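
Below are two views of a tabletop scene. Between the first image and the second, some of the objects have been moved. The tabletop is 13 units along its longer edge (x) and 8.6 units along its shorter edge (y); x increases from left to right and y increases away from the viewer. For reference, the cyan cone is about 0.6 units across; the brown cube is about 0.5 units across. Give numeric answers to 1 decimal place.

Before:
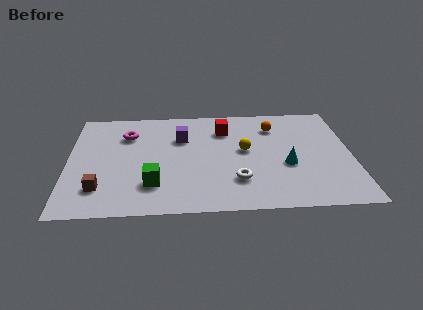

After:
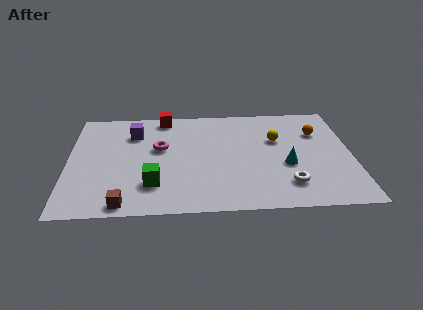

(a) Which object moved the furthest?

the red cube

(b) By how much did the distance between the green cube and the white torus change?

+2.3

Before: roughly 3.8 units apart; after: 6.1. That's 2.3 units further apart.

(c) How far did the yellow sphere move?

1.7

The yellow sphere was near (8.1, 4.7) before and (9.6, 5.5) after, so it travelled √(1.5² + 0.8²) ≈ 1.7 units.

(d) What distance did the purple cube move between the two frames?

2.3

From (5.2, 5.9) to (3.0, 6.4), the purple cube covered √(2.2² + 0.5²) ≈ 2.3 units.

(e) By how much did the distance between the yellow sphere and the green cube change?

+1.7

They were about 4.9 units apart before and 6.6 after — 1.7 units further apart.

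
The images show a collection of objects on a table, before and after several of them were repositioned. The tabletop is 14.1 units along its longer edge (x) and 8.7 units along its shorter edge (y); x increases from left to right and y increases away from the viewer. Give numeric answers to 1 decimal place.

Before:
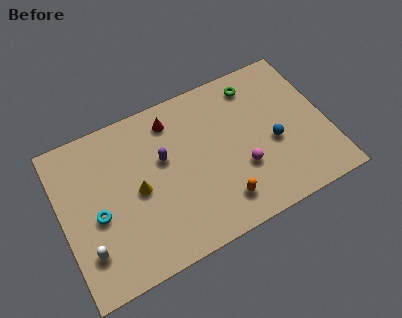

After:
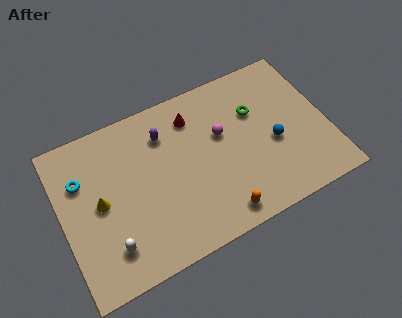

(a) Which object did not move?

the blue sphere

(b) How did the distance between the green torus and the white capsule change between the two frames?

-1.7

They were about 10.9 units apart before and 9.2 after — 1.7 units closer together.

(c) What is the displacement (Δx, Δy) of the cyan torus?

(-0.6, 2.2)

The cyan torus started near (1.8, 3.8) and ended near (1.2, 6.0).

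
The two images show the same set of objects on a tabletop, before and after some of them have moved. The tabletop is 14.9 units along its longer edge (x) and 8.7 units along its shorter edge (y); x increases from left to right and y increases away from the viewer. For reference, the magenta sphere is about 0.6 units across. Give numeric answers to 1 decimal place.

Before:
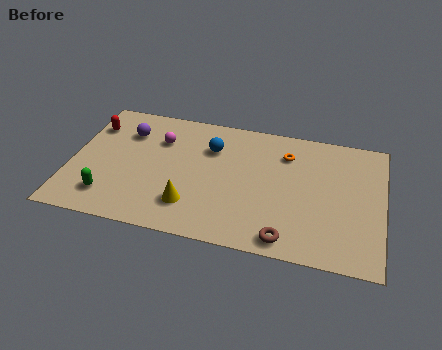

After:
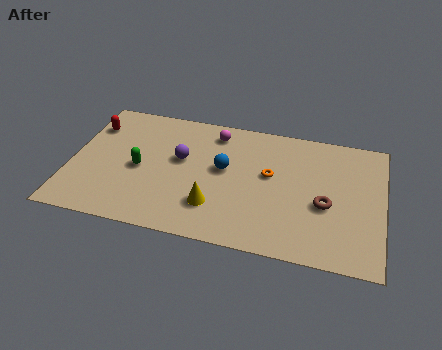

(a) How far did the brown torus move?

3.1

The brown torus was near (10.5, 1.0) before and (12.2, 3.6) after, so it travelled √(1.7² + 2.6²) ≈ 3.1 units.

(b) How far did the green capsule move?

2.6

From (2.0, 1.8) to (3.3, 4.0), the green capsule covered √(1.3² + 2.2²) ≈ 2.6 units.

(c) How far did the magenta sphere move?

2.8

From (4.1, 6.2) to (6.7, 7.3), the magenta sphere covered √(2.6² + 1.1²) ≈ 2.8 units.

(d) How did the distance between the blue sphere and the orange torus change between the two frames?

-1.4

Before: roughly 3.6 units apart; after: 2.2. That's 1.4 units closer together.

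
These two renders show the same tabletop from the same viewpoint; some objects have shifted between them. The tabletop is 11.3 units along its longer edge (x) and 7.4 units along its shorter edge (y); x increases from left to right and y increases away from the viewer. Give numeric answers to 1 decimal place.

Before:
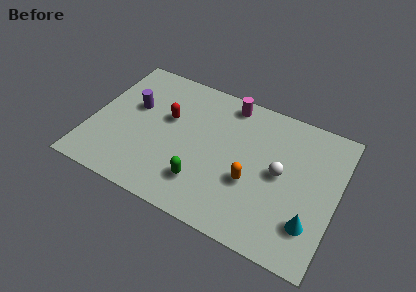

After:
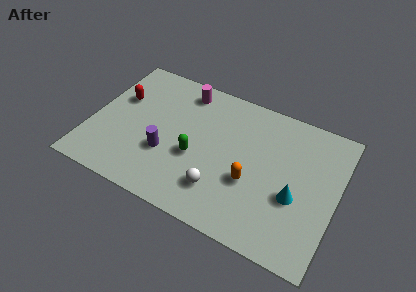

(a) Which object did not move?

the orange capsule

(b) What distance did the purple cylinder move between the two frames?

2.6

The purple cylinder was near (1.8, 4.5) before and (3.6, 2.6) after, so it travelled √(1.8² + 1.9²) ≈ 2.6 units.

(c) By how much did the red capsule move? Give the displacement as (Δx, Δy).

(-2.3, 0.2)

The red capsule started near (3.4, 4.5) and ended near (1.1, 4.7).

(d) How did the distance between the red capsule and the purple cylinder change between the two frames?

+1.7

They were about 1.6 units apart before and 3.3 after — 1.7 units further apart.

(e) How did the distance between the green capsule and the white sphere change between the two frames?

-2.1

Before: roughly 3.9 units apart; after: 1.8. That's 2.1 units closer together.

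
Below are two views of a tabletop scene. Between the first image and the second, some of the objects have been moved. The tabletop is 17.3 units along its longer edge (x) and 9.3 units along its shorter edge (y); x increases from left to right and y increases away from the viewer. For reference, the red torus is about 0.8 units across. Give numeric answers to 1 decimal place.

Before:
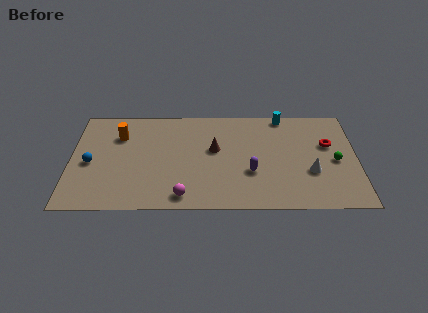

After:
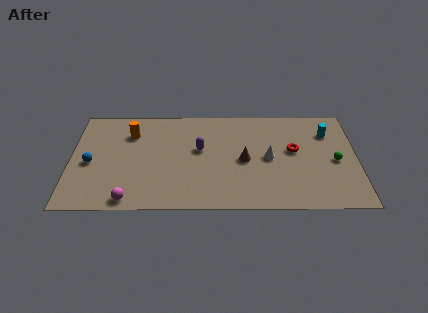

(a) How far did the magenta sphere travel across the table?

3.2

The magenta sphere moved from about (6.8, 1.2) to (3.6, 0.9), a distance of √(3.2² + 0.3²) ≈ 3.2.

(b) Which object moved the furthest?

the purple capsule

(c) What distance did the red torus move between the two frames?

2.2

The red torus moved from about (15.6, 5.8) to (13.5, 5.3), a distance of √(2.1² + 0.5²) ≈ 2.2.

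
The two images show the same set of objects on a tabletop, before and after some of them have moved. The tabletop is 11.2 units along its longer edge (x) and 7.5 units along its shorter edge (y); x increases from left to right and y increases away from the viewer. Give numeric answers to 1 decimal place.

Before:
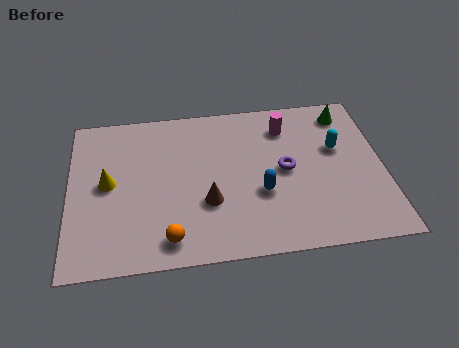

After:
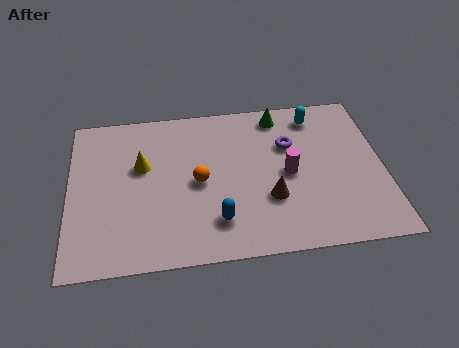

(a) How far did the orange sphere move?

2.7

The orange sphere was near (3.5, 1.1) before and (4.6, 3.6) after, so it travelled √(1.1² + 2.5²) ≈ 2.7 units.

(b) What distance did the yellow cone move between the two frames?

1.4

From (1.4, 3.9) to (2.6, 4.6), the yellow cone covered √(1.2² + 0.7²) ≈ 1.4 units.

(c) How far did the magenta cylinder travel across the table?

2.3

The magenta cylinder was near (7.8, 5.9) before and (7.8, 3.6) after, so it travelled √(0.0² + 2.3²) ≈ 2.3 units.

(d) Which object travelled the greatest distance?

the orange sphere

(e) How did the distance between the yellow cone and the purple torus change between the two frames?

-1.0

The distance was about 6.3 in the first image and 5.3 in the second, so they moved 1.0 units closer together.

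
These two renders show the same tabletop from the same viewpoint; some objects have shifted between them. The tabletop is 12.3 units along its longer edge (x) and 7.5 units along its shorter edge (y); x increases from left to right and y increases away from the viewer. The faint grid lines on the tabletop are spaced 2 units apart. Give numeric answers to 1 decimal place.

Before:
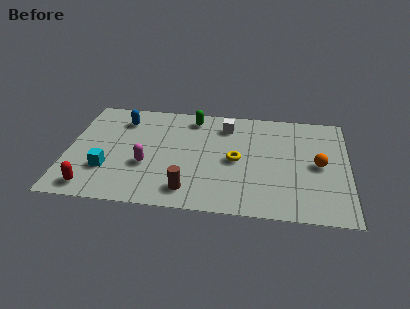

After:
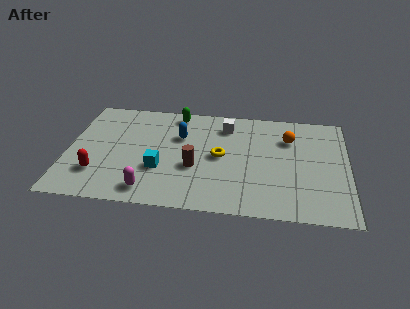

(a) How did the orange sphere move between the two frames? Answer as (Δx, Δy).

(-1.3, 1.7)

From the two frames, the orange sphere sits at roughly (11.0, 3.7) before and (9.7, 5.4) after.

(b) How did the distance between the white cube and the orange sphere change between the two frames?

-1.8

They were about 4.7 units apart before and 2.9 after — 1.8 units closer together.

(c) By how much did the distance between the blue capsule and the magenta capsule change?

+0.8

Before: roughly 3.3 units apart; after: 4.1. That's 0.8 units further apart.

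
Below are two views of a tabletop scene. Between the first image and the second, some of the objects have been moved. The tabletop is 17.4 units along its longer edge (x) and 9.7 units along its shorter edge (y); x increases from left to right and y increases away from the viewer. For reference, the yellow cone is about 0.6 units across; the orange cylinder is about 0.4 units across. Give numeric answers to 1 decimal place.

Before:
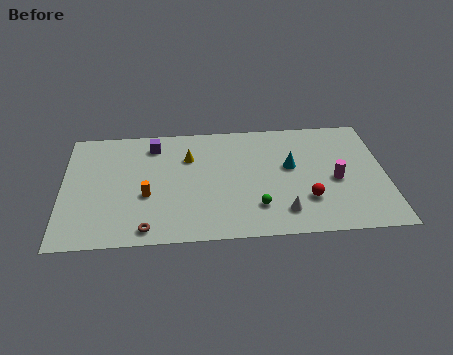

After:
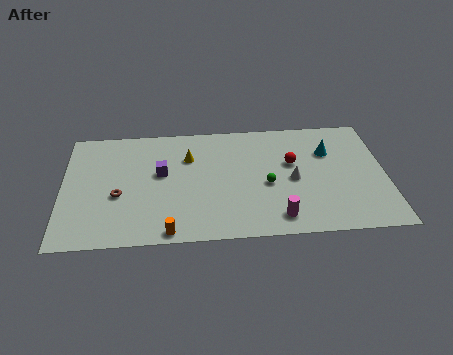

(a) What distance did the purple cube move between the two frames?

2.4

The purple cube moved from about (4.9, 8.0) to (5.3, 5.6), a distance of √(0.4² + 2.4²) ≈ 2.4.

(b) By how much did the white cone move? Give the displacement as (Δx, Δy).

(0.6, 2.6)

The white cone was at about (11.8, 1.9) and moved to about (12.4, 4.5).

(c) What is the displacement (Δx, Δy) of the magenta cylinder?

(-3.2, -2.8)

The magenta cylinder was at about (14.7, 4.3) and moved to about (11.5, 1.5).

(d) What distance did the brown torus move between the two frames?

3.2

The brown torus was near (4.5, 1.1) before and (3.0, 3.9) after, so it travelled √(1.5² + 2.8²) ≈ 3.2 units.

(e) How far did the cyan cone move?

2.4

The cyan cone was near (12.3, 5.6) before and (14.4, 6.7) after, so it travelled √(2.1² + 1.1²) ≈ 2.4 units.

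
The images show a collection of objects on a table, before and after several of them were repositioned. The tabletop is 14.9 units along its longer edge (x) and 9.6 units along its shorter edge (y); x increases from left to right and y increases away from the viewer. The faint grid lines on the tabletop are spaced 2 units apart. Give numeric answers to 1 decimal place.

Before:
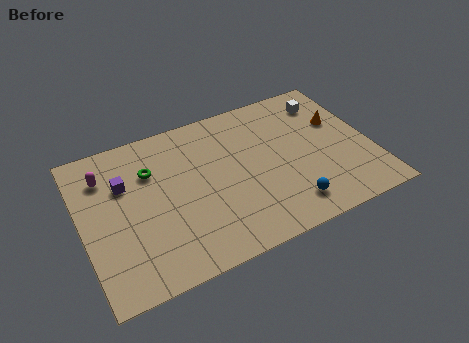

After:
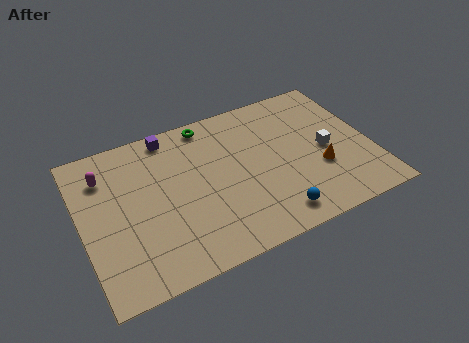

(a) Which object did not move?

the magenta capsule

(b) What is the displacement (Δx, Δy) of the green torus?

(3.2, 1.9)

From the two frames, the green torus sits at roughly (3.7, 6.7) before and (6.9, 8.6) after.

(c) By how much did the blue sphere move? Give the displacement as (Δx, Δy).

(-0.8, -0.3)

The blue sphere was at about (10.2, 1.7) and moved to about (9.4, 1.4).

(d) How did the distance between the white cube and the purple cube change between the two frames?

-2.2

They were about 10.9 units apart before and 8.7 after — 2.2 units closer together.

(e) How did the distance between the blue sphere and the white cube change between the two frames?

-2.2

Before: roughly 6.7 units apart; after: 4.5. That's 2.2 units closer together.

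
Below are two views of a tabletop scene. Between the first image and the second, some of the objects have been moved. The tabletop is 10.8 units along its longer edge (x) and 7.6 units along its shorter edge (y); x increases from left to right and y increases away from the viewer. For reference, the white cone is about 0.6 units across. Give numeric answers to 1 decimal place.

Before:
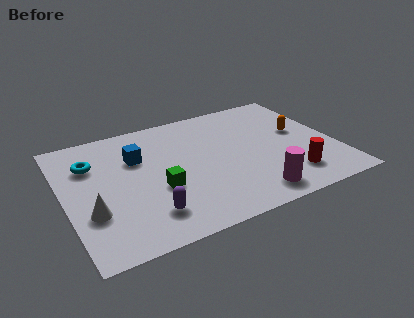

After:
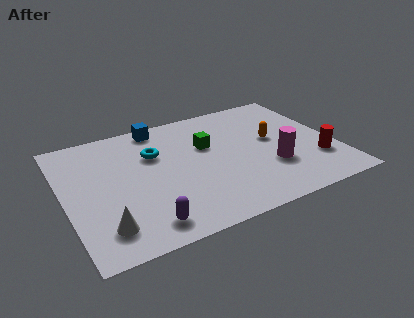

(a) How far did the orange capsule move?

1.1

The orange capsule moved from about (9.5, 4.3) to (8.4, 4.2), a distance of √(1.1² + 0.1²) ≈ 1.1.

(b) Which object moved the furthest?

the green cube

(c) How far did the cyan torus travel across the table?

2.5

From (1.2, 5.4) to (3.7, 5.1), the cyan torus covered √(2.5² + 0.3²) ≈ 2.5 units.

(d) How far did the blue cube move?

2.0

From (3.0, 5.1) to (4.1, 6.8), the blue cube covered √(1.1² + 1.7²) ≈ 2.0 units.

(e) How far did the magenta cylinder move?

1.7

The magenta cylinder moved from about (7.1, 1.1) to (8.1, 2.5), a distance of √(1.0² + 1.4²) ≈ 1.7.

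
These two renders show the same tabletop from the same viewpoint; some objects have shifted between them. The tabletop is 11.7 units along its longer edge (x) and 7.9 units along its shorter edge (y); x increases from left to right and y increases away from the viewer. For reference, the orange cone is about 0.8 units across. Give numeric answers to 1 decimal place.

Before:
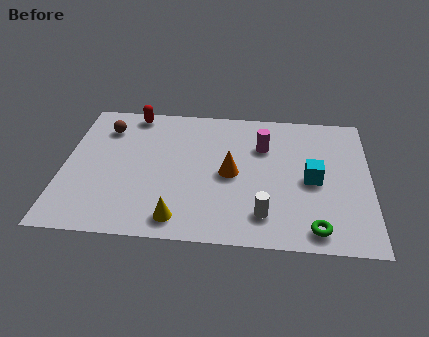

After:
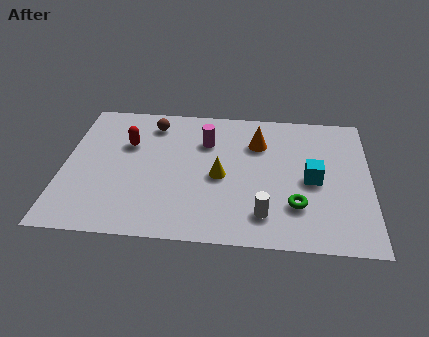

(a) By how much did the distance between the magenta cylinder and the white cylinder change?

+0.7

They were about 3.9 units apart before and 4.6 after — 0.7 units further apart.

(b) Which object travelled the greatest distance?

the yellow cone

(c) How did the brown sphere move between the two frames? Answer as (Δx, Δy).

(1.8, 0.4)

The brown sphere started near (1.5, 6.1) and ended near (3.3, 6.5).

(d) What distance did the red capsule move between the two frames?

1.9

The red capsule moved from about (2.5, 7.1) to (2.4, 5.2), a distance of √(0.1² + 1.9²) ≈ 1.9.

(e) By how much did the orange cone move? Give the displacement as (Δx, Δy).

(1.0, 1.9)

From the two frames, the orange cone sits at roughly (6.4, 3.8) before and (7.4, 5.7) after.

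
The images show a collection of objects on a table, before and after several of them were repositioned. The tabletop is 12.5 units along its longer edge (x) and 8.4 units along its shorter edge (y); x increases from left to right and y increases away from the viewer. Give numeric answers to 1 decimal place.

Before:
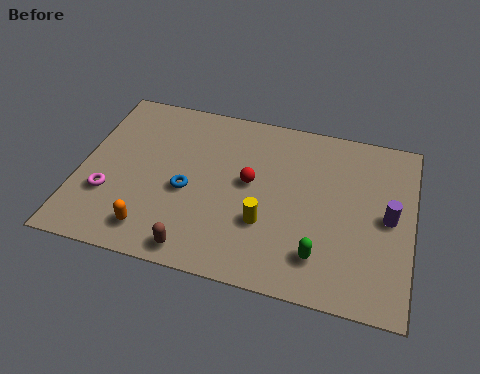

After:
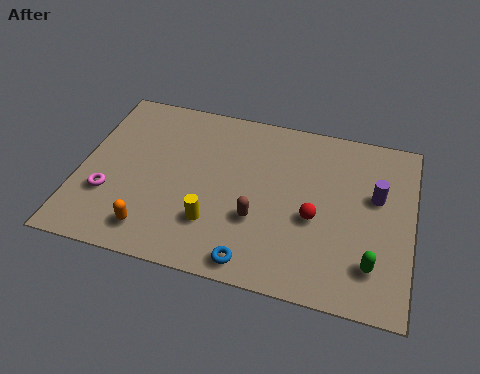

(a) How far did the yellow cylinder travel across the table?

2.0

The yellow cylinder moved from about (7.1, 2.8) to (5.2, 2.3), a distance of √(1.9² + 0.5²) ≈ 2.0.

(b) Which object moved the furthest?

the blue torus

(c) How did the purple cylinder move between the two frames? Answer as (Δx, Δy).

(-0.5, 0.9)

From the two frames, the purple cylinder sits at roughly (11.6, 4.2) before and (11.1, 5.1) after.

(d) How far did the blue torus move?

3.8

From (4.1, 3.6) to (6.8, 0.9), the blue torus covered √(2.7² + 2.7²) ≈ 3.8 units.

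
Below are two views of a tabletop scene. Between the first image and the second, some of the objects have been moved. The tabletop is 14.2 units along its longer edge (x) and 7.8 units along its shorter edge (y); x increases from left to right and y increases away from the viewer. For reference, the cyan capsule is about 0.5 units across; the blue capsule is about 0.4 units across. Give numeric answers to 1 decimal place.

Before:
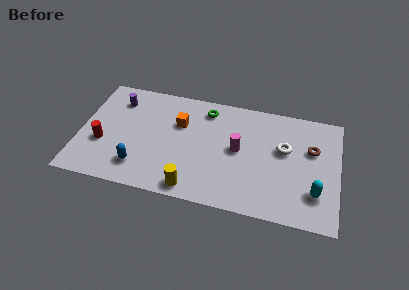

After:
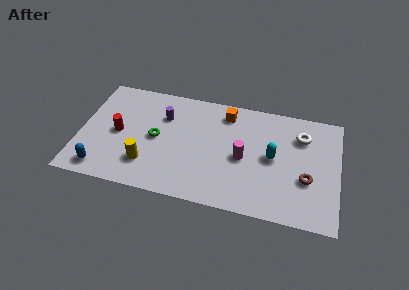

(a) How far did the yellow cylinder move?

2.8

From (6.4, 0.9) to (3.8, 2.0), the yellow cylinder covered √(2.6² + 1.1²) ≈ 2.8 units.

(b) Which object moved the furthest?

the green torus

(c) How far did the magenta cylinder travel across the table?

0.6

The magenta cylinder moved from about (8.7, 4.1) to (9.0, 3.6), a distance of √(0.3² + 0.5²) ≈ 0.6.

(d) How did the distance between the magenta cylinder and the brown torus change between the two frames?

-0.5

They were about 4.1 units apart before and 3.6 after — 0.5 units closer together.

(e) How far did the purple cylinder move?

2.7

The purple cylinder moved from about (1.9, 6.1) to (4.5, 5.5), a distance of √(2.6² + 0.6²) ≈ 2.7.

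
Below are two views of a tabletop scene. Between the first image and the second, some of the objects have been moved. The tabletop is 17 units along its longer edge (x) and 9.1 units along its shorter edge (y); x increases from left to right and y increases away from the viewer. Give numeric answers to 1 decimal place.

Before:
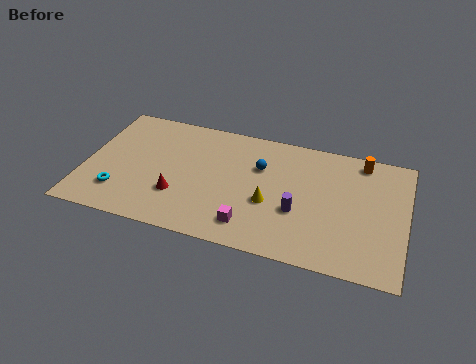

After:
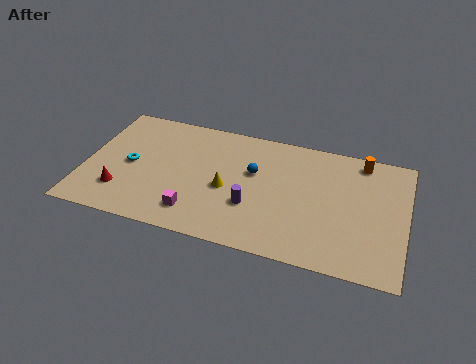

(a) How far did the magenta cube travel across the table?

2.9

From (9.0, 1.7) to (6.1, 1.8), the magenta cube covered √(2.9² + 0.1²) ≈ 2.9 units.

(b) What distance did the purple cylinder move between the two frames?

2.4

The purple cylinder was near (11.4, 3.4) before and (9.0, 3.1) after, so it travelled √(2.4² + 0.3²) ≈ 2.4 units.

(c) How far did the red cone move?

3.0

From (5.1, 2.8) to (2.1, 2.3), the red cone covered √(3.0² + 0.5²) ≈ 3.0 units.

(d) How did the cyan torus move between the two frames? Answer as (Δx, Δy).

(0.4, 2.2)

The cyan torus was at about (2.0, 2.2) and moved to about (2.4, 4.4).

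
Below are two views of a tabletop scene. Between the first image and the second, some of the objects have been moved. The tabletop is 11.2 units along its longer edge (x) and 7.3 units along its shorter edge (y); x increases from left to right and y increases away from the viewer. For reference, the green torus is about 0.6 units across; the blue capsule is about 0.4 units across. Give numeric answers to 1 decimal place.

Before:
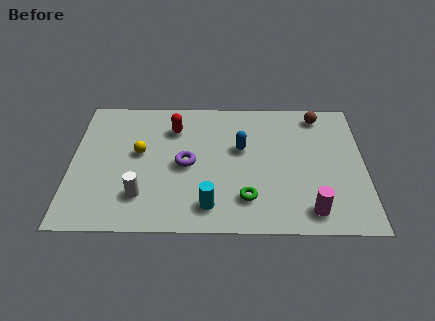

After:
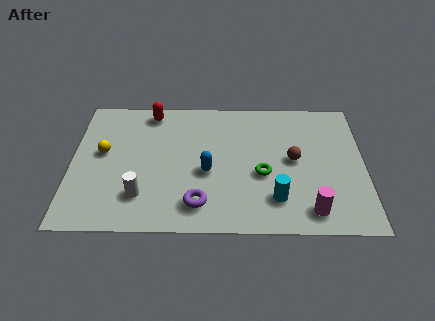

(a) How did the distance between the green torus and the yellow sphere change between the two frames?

+1.4

They were about 4.8 units apart before and 6.2 after — 1.4 units further apart.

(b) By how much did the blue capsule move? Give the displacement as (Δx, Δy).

(-1.3, -1.3)

From the two frames, the blue capsule sits at roughly (6.5, 4.4) before and (5.2, 3.1) after.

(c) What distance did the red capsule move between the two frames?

1.3

From (3.9, 5.5) to (3.0, 6.4), the red capsule covered √(0.9² + 0.9²) ≈ 1.3 units.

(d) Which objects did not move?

the magenta cylinder and the white cylinder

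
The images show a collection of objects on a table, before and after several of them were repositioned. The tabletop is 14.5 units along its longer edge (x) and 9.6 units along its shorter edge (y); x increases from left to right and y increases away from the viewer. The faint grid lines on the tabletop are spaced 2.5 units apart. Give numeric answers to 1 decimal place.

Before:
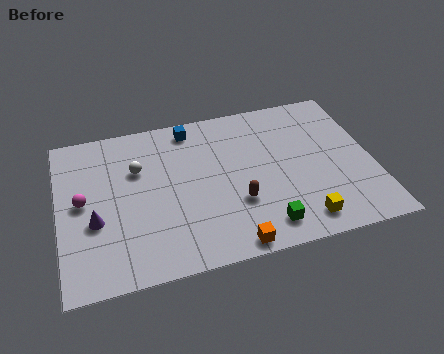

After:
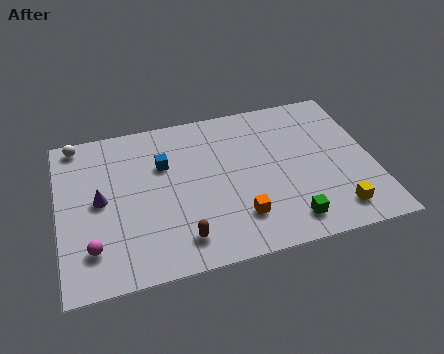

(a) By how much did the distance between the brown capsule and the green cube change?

+2.9

The distance was about 2.0 in the first image and 4.9 in the second, so they moved 2.9 units further apart.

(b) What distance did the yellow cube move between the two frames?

1.6

The yellow cube moved from about (10.9, 1.4) to (12.5, 1.6), a distance of √(1.6² + 0.2²) ≈ 1.6.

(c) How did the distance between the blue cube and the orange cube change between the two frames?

-2.5

The distance was about 7.7 in the first image and 5.2 in the second, so they moved 2.5 units closer together.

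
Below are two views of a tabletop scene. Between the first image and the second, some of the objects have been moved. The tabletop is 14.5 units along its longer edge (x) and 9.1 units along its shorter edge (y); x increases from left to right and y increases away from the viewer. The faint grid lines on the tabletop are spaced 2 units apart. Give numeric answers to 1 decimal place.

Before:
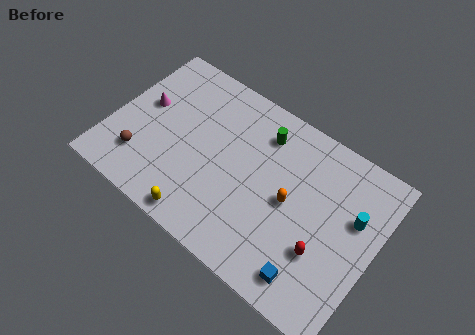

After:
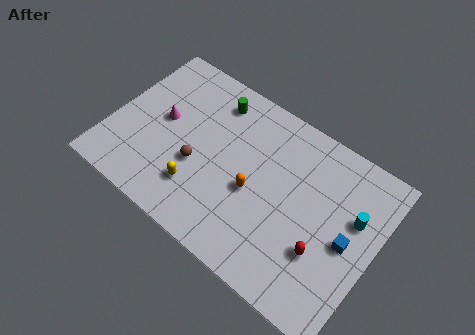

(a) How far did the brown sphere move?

3.2

The brown sphere was near (2.0, 2.2) before and (4.9, 3.5) after, so it travelled √(2.9² + 1.3²) ≈ 3.2 units.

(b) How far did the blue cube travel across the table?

3.2

From (11.7, 1.4) to (13.1, 4.3), the blue cube covered √(1.4² + 2.9²) ≈ 3.2 units.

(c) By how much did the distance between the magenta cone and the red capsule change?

-1.1

They were about 10.7 units apart before and 9.6 after — 1.1 units closer together.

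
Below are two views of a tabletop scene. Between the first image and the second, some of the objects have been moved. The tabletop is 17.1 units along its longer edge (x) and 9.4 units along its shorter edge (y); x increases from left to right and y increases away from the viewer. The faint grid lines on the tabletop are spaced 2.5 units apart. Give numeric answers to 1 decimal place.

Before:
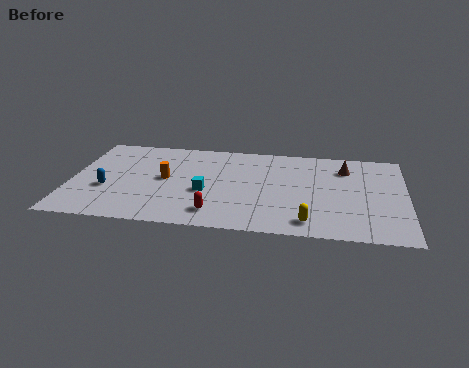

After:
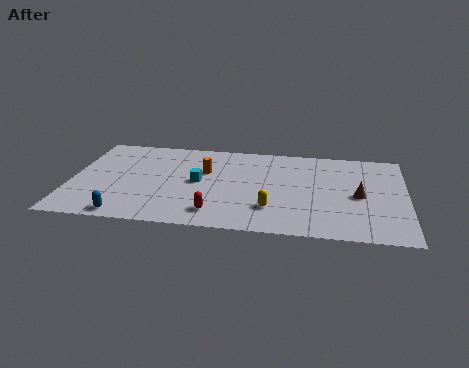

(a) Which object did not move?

the red capsule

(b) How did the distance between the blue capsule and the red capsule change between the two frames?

-1.3

They were about 5.9 units apart before and 4.6 after — 1.3 units closer together.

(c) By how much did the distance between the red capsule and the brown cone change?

-0.8

They were about 8.5 units apart before and 7.7 after — 0.8 units closer together.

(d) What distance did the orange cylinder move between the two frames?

2.3

The orange cylinder moved from about (4.8, 4.9) to (6.8, 6.0), a distance of √(2.0² + 1.1²) ≈ 2.3.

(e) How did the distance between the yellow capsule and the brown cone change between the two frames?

-1.3

Before: roughly 6.1 units apart; after: 4.8. That's 1.3 units closer together.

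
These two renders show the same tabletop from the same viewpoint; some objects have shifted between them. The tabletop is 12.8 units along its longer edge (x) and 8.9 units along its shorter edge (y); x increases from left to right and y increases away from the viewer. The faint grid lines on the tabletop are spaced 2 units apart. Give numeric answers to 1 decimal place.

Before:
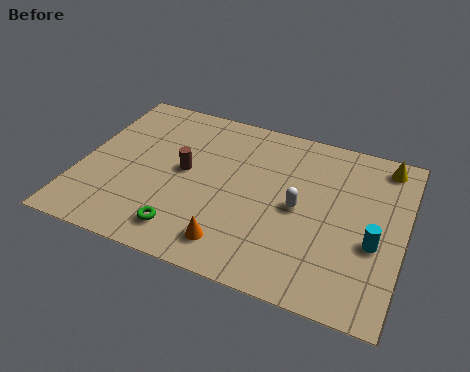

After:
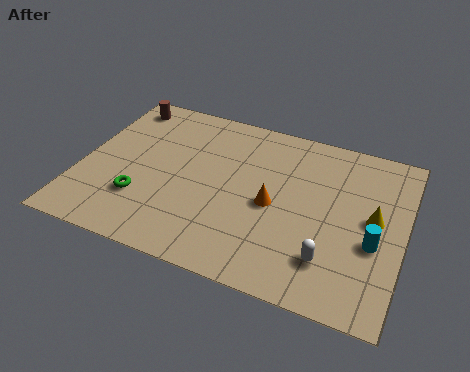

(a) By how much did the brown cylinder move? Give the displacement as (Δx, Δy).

(-3.0, 3.0)

The brown cylinder was at about (4.1, 4.7) and moved to about (1.1, 7.7).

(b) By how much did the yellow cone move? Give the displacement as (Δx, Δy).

(-0.2, -3.1)

The yellow cone was at about (11.8, 7.8) and moved to about (11.6, 4.7).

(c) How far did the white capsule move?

2.6

The white capsule was near (8.7, 4.3) before and (10.1, 2.1) after, so it travelled √(1.4² + 2.2²) ≈ 2.6 units.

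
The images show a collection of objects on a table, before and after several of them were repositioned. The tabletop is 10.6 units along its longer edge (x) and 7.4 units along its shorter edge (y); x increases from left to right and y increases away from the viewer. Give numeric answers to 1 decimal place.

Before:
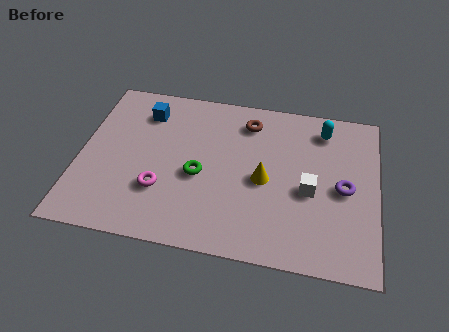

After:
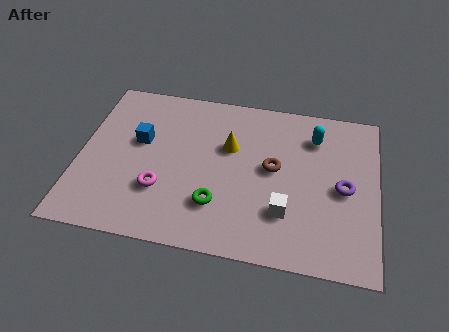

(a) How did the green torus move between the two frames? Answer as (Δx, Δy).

(0.7, -1.2)

The green torus started near (4.3, 3.2) and ended near (5.0, 2.0).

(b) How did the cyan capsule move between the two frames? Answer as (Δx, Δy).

(-0.3, -0.4)

The cyan capsule started near (8.6, 6.1) and ended near (8.3, 5.7).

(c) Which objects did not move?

the purple torus and the magenta torus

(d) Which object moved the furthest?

the brown torus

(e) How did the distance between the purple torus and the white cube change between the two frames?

+1.2

Before: roughly 1.2 units apart; after: 2.4. That's 1.2 units further apart.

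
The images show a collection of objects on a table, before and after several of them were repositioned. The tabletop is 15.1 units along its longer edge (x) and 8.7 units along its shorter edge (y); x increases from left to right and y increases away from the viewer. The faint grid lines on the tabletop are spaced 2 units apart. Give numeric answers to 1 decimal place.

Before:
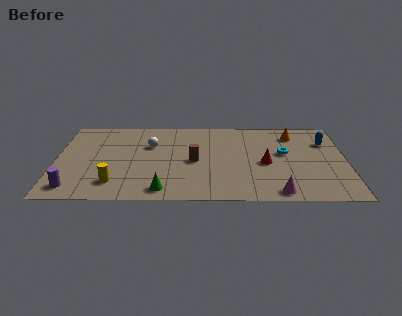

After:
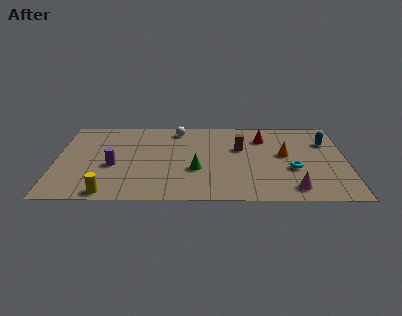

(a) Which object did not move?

the blue capsule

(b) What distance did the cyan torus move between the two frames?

1.7

The cyan torus moved from about (11.9, 5.0) to (12.3, 3.3), a distance of √(0.4² + 1.7²) ≈ 1.7.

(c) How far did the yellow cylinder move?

1.0

From (3.1, 1.8) to (2.8, 0.8), the yellow cylinder covered √(0.3² + 1.0²) ≈ 1.0 units.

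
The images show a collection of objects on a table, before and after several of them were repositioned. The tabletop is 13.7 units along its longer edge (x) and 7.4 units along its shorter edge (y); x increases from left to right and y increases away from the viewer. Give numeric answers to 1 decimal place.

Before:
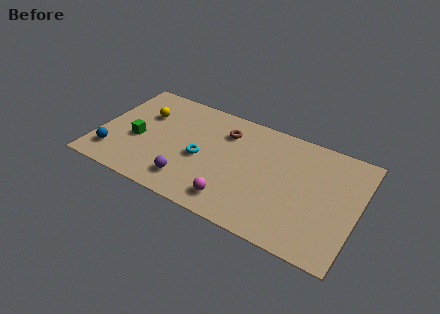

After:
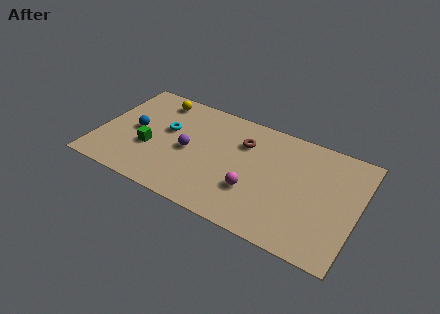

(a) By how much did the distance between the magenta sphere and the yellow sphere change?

+0.4

They were about 6.5 units apart before and 6.9 after — 0.4 units further apart.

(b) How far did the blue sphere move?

2.3

From (1.0, 1.6) to (1.9, 3.7), the blue sphere covered √(0.9² + 2.1²) ≈ 2.3 units.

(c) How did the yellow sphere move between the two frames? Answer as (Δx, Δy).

(0.5, 1.3)

The yellow sphere started near (2.2, 5.0) and ended near (2.7, 6.3).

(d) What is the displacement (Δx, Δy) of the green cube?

(0.7, -0.3)

The green cube was at about (2.1, 3.1) and moved to about (2.8, 2.8).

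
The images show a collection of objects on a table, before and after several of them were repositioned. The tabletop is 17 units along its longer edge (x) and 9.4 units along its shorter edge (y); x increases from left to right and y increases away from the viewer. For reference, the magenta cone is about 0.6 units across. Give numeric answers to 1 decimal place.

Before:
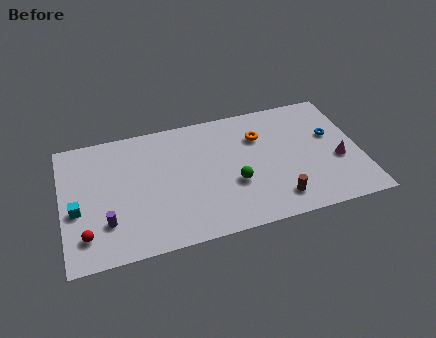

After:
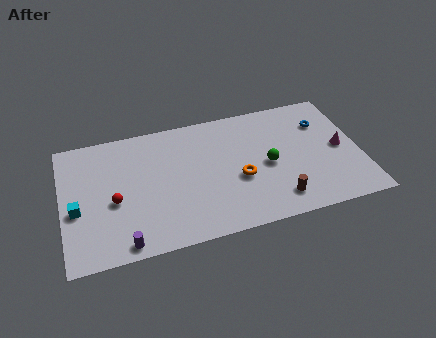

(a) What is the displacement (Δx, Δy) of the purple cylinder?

(0.9, -1.7)

From the two frames, the purple cylinder sits at roughly (2.4, 2.6) before and (3.3, 0.9) after.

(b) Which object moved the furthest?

the orange torus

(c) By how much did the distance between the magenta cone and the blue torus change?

+0.3

The distance was about 2.0 in the first image and 2.3 in the second, so they moved 0.3 units further apart.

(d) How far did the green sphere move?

2.2

The green sphere was near (9.7, 3.5) before and (11.7, 4.4) after, so it travelled √(2.0² + 0.9²) ≈ 2.2 units.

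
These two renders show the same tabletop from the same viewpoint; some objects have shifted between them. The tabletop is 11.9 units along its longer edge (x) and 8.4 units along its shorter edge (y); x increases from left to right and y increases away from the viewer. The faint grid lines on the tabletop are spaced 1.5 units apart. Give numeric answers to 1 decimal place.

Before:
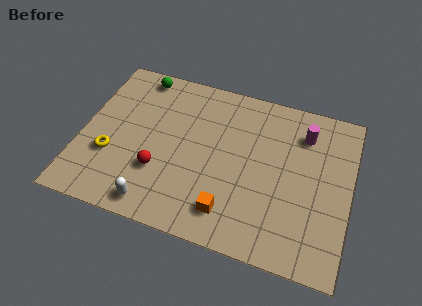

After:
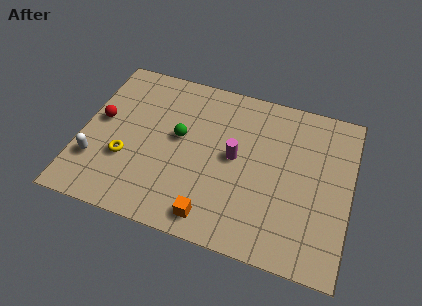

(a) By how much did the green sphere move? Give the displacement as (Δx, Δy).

(2.1, -2.8)

The green sphere started near (2.2, 7.5) and ended near (4.3, 4.7).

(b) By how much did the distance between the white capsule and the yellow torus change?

-1.5

The distance was about 2.9 in the first image and 1.4 in the second, so they moved 1.5 units closer together.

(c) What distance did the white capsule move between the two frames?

3.1

From (3.6, 1.0) to (0.8, 2.4), the white capsule covered √(2.8² + 1.4²) ≈ 3.1 units.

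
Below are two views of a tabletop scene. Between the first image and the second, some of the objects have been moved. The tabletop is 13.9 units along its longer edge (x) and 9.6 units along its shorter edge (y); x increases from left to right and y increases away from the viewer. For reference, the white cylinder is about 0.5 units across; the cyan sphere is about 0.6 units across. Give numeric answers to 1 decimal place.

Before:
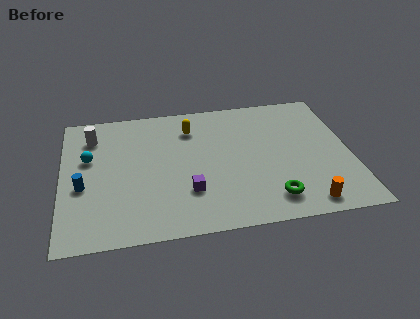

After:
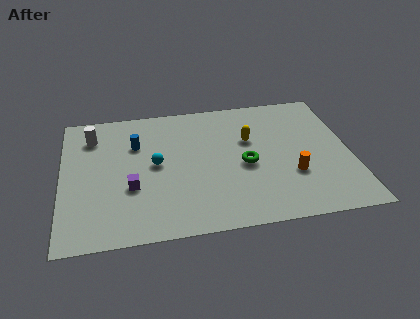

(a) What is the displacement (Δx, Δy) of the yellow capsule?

(2.8, -1.3)

From the two frames, the yellow capsule sits at roughly (6.3, 7.4) before and (9.1, 6.1) after.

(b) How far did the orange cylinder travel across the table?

2.2

The orange cylinder was near (11.5, 1.1) before and (11.0, 3.2) after, so it travelled √(0.5² + 2.1²) ≈ 2.2 units.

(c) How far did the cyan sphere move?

3.3

The cyan sphere was near (1.3, 5.9) before and (4.5, 5.0) after, so it travelled √(3.2² + 0.9²) ≈ 3.3 units.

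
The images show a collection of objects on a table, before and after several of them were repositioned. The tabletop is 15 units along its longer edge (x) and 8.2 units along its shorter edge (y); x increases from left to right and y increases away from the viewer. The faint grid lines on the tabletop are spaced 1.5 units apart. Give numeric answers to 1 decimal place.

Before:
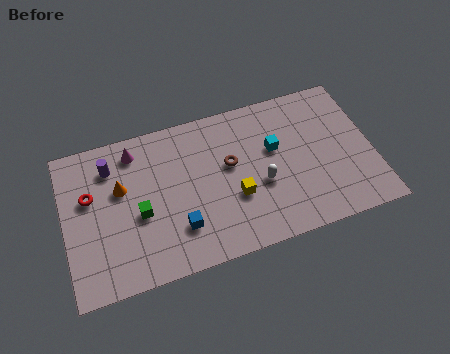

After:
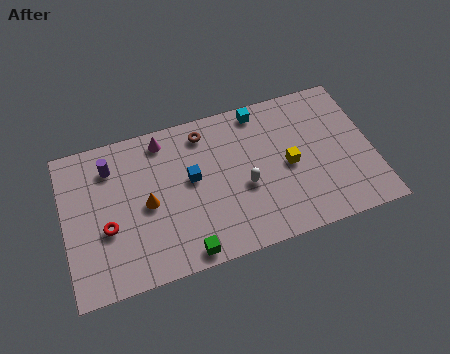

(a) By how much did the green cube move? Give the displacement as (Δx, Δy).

(2.0, -2.7)

The green cube started near (3.6, 3.5) and ended near (5.6, 0.8).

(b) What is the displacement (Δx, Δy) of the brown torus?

(-1.1, 2.1)

From the two frames, the brown torus sits at roughly (8.1, 4.8) before and (7.0, 6.9) after.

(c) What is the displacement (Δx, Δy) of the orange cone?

(1.2, -1.2)

The orange cone started near (2.8, 5.1) and ended near (4.0, 3.9).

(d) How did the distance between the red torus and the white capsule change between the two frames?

-1.7

They were about 8.4 units apart before and 6.7 after — 1.7 units closer together.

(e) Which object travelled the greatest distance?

the green cube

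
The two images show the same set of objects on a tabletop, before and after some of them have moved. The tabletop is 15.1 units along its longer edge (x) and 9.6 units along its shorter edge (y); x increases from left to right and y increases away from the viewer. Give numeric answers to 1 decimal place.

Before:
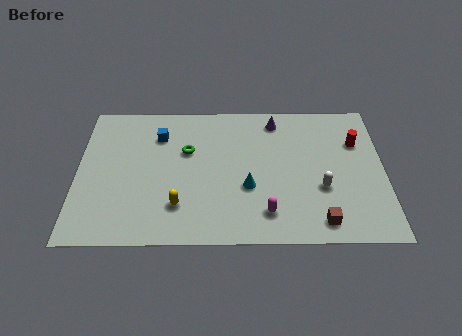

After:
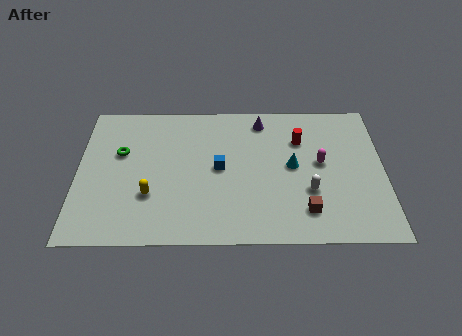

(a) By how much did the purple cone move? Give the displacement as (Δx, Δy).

(-0.7, 0.0)

The purple cone started near (9.8, 8.2) and ended near (9.1, 8.2).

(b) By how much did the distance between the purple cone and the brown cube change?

-0.7

They were about 7.2 units apart before and 6.5 after — 0.7 units closer together.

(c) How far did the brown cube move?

1.0

The brown cube was near (11.9, 1.3) before and (11.2, 2.0) after, so it travelled √(0.7² + 0.7²) ≈ 1.0 units.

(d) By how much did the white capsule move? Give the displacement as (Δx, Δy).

(-0.6, -0.2)

From the two frames, the white capsule sits at roughly (12.0, 3.5) before and (11.4, 3.3) after.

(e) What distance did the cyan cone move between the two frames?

2.6

From (8.4, 3.6) to (10.6, 5.0), the cyan cone covered √(2.2² + 1.4²) ≈ 2.6 units.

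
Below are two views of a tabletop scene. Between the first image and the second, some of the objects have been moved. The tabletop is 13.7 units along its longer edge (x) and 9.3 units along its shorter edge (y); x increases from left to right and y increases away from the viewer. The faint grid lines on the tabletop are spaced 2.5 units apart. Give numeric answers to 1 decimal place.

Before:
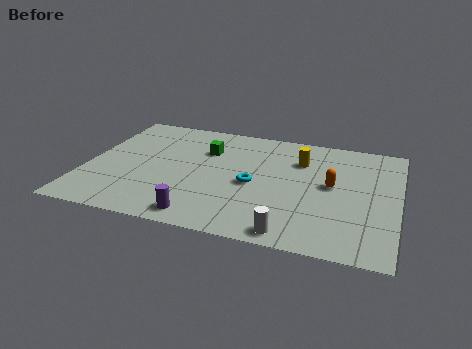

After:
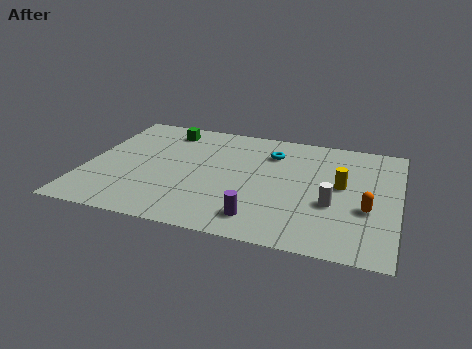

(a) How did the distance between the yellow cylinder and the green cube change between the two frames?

+4.2

They were about 4.2 units apart before and 8.4 after — 4.2 units further apart.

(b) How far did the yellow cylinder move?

2.5

The yellow cylinder was near (9.3, 6.7) before and (11.2, 5.1) after, so it travelled √(1.9² + 1.6²) ≈ 2.5 units.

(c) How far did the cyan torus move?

2.9

The cyan torus was near (7.4, 4.2) before and (8.0, 7.0) after, so it travelled √(0.6² + 2.8²) ≈ 2.9 units.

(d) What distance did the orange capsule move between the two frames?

2.2

From (10.8, 5.0) to (12.4, 3.5), the orange capsule covered √(1.6² + 1.5²) ≈ 2.2 units.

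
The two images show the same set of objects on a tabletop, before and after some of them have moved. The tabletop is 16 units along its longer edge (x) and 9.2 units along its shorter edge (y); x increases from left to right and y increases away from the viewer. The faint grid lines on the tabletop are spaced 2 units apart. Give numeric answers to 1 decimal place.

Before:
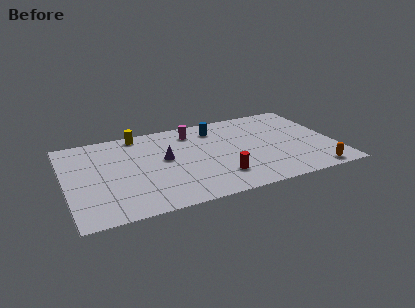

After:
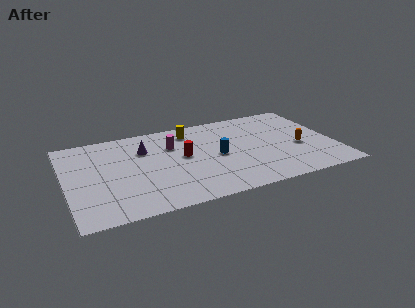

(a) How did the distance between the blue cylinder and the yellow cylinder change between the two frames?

-1.2

Before: roughly 4.7 units apart; after: 3.5. That's 1.2 units closer together.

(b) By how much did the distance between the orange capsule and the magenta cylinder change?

-1.5

They were about 9.3 units apart before and 7.8 after — 1.5 units closer together.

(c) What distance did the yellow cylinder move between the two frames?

3.2

The yellow cylinder was near (4.6, 8.3) before and (7.7, 7.6) after, so it travelled √(3.1² + 0.7²) ≈ 3.2 units.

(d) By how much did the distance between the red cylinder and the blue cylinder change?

-3.1

They were about 5.2 units apart before and 2.1 after — 3.1 units closer together.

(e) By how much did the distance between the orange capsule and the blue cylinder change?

-3.4

The distance was about 8.3 in the first image and 4.9 in the second, so they moved 3.4 units closer together.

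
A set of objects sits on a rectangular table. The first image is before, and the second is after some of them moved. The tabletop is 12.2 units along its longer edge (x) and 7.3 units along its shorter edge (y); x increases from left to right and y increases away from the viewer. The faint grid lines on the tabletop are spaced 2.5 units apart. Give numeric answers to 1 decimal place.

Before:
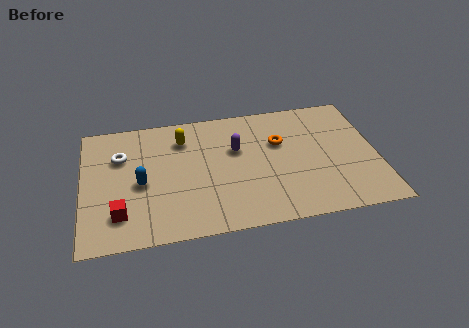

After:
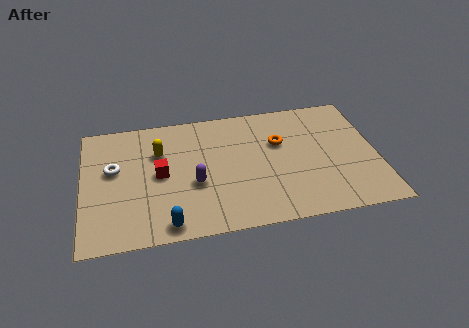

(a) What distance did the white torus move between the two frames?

0.8

The white torus moved from about (1.6, 5.0) to (1.3, 4.3), a distance of √(0.3² + 0.7²) ≈ 0.8.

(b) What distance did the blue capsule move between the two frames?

2.7

The blue capsule moved from about (2.4, 3.3) to (3.4, 0.8), a distance of √(1.0² + 2.5²) ≈ 2.7.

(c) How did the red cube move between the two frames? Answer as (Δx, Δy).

(1.7, 2.0)

From the two frames, the red cube sits at roughly (1.5, 1.7) before and (3.2, 3.7) after.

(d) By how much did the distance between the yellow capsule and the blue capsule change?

+1.3

The distance was about 2.9 in the first image and 4.2 in the second, so they moved 1.3 units further apart.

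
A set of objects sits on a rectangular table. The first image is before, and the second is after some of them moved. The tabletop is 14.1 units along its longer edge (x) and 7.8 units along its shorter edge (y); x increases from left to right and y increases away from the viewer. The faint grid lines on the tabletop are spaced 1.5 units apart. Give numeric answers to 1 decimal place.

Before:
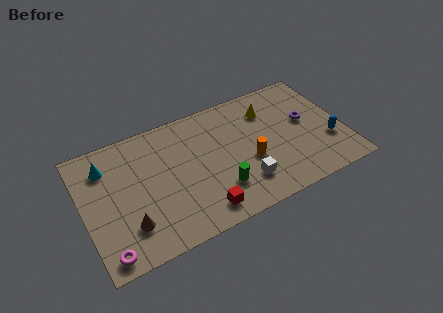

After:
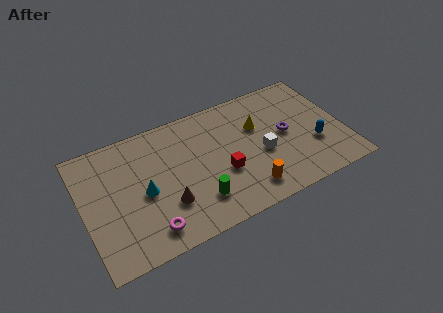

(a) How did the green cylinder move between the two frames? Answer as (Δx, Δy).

(-1.2, -0.2)

From the two frames, the green cylinder sits at roughly (7.1, 2.1) before and (5.9, 1.9) after.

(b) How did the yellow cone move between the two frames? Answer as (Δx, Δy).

(-0.7, -0.8)

The yellow cone was at about (10.3, 5.9) and moved to about (9.6, 5.1).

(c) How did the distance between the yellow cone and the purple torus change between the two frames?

-0.6

The distance was about 2.4 in the first image and 1.8 in the second, so they moved 0.6 units closer together.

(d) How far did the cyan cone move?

3.0

The cyan cone moved from about (1.4, 6.0) to (3.2, 3.6), a distance of √(1.8² + 2.4²) ≈ 3.0.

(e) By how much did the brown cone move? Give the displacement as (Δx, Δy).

(2.1, 0.4)

From the two frames, the brown cone sits at roughly (2.2, 2.0) before and (4.3, 2.4) after.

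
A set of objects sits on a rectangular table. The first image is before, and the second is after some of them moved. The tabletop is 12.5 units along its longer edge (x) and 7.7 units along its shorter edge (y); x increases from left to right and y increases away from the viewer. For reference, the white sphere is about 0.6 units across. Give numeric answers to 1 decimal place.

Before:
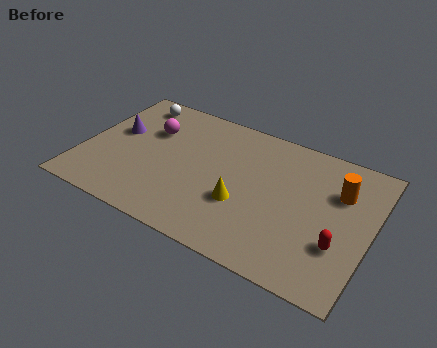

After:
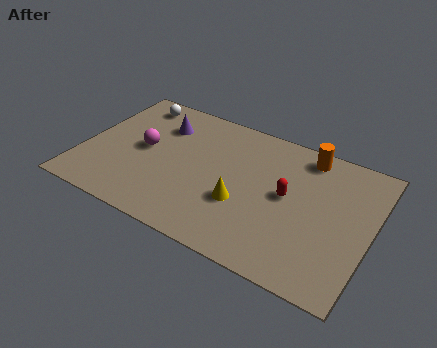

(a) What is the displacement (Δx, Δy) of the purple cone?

(1.8, 1.2)

The purple cone started near (1.3, 4.5) and ended near (3.1, 5.7).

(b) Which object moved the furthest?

the red capsule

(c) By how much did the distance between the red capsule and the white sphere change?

-2.8

The distance was about 10.4 in the first image and 7.6 in the second, so they moved 2.8 units closer together.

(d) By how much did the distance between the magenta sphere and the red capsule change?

-2.7

Before: roughly 9.0 units apart; after: 6.3. That's 2.7 units closer together.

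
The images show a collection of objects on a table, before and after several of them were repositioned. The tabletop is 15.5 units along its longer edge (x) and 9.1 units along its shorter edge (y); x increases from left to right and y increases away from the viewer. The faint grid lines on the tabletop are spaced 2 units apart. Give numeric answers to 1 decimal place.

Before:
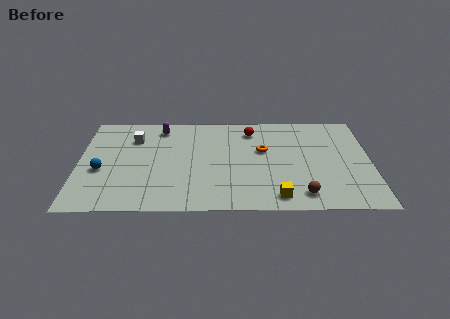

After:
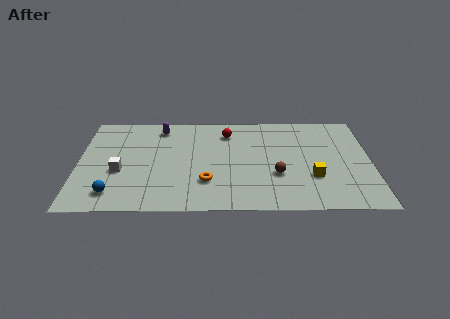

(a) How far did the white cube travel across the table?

3.2

From (2.9, 6.7) to (2.2, 3.6), the white cube covered √(0.7² + 3.1²) ≈ 3.2 units.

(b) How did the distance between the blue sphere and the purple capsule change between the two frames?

+1.5

Before: roughly 5.1 units apart; after: 6.6. That's 1.5 units further apart.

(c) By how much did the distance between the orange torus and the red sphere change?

+2.7

They were about 2.0 units apart before and 4.7 after — 2.7 units further apart.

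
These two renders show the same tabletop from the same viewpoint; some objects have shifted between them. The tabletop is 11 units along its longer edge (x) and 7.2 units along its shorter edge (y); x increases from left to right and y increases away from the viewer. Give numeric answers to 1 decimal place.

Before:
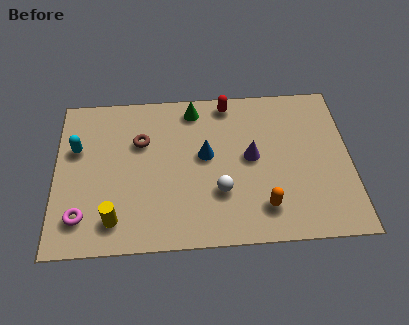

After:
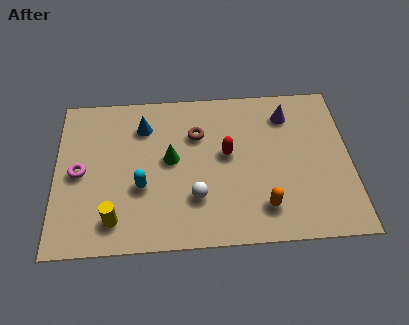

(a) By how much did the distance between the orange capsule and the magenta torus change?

+0.4

The distance was about 6.7 in the first image and 7.1 in the second, so they moved 0.4 units further apart.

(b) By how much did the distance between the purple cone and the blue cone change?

+3.7

The distance was about 1.7 in the first image and 5.4 in the second, so they moved 3.7 units further apart.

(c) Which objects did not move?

the yellow cylinder and the orange capsule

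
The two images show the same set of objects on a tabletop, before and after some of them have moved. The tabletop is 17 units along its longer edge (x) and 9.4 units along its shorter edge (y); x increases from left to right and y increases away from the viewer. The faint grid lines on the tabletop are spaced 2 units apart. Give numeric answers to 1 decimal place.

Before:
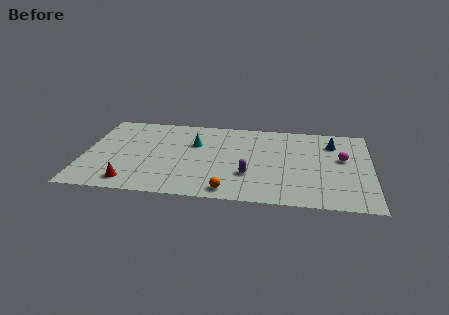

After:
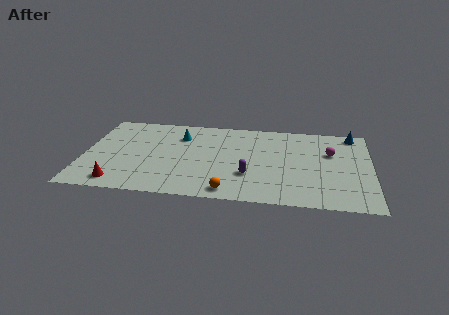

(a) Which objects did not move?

the purple capsule and the orange sphere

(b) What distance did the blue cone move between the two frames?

1.7

The blue cone moved from about (14.7, 7.2) to (15.9, 8.4), a distance of √(1.2² + 1.2²) ≈ 1.7.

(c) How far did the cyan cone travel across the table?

1.2

From (6.5, 6.2) to (5.6, 7.0), the cyan cone covered √(0.9² + 0.8²) ≈ 1.2 units.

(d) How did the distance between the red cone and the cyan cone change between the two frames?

+0.6

The distance was about 6.0 in the first image and 6.6 in the second, so they moved 0.6 units further apart.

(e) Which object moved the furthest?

the blue cone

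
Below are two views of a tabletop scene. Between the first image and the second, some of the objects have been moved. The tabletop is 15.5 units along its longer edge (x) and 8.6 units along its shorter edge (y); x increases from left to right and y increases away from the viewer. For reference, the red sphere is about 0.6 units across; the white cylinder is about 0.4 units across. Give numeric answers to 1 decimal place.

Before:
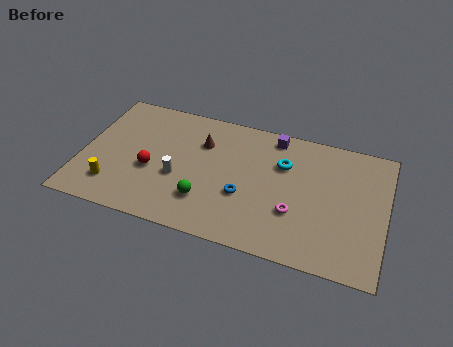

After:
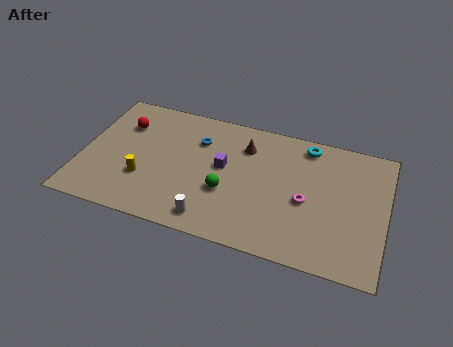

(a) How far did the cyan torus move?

1.9

The cyan torus was near (10.2, 5.9) before and (11.3, 7.5) after, so it travelled √(1.1² + 1.6²) ≈ 1.9 units.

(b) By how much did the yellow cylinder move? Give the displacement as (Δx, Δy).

(1.5, 0.9)

The yellow cylinder started near (1.8, 1.9) and ended near (3.3, 2.8).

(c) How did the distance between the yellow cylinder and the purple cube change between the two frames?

-5.3

Before: roughly 9.7 units apart; after: 4.4. That's 5.3 units closer together.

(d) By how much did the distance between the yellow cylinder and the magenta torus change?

-1.0

They were about 9.3 units apart before and 8.3 after — 1.0 units closer together.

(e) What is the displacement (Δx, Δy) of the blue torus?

(-2.6, 3.0)

From the two frames, the blue torus sits at roughly (8.4, 3.2) before and (5.8, 6.2) after.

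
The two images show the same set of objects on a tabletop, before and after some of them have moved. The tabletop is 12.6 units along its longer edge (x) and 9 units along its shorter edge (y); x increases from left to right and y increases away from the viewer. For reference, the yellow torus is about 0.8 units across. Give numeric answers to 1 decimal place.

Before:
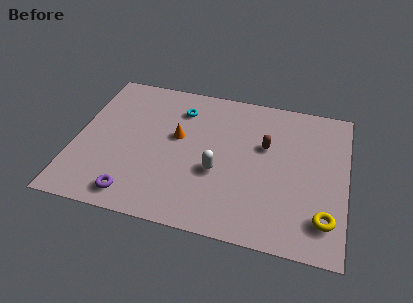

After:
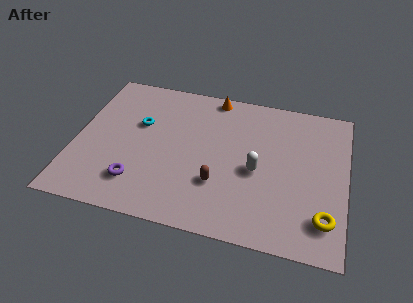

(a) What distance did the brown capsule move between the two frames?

3.4

The brown capsule moved from about (8.8, 5.6) to (6.8, 2.8), a distance of √(2.0² + 2.8²) ≈ 3.4.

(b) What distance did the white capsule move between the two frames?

1.9

The white capsule was near (6.7, 3.5) before and (8.5, 4.0) after, so it travelled √(1.8² + 0.5²) ≈ 1.9 units.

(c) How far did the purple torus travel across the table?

0.8

The purple torus was near (3.0, 1.2) before and (3.1, 2.0) after, so it travelled √(0.1² + 0.8²) ≈ 0.8 units.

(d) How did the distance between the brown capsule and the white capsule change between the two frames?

-0.9

Before: roughly 3.0 units apart; after: 2.1. That's 0.9 units closer together.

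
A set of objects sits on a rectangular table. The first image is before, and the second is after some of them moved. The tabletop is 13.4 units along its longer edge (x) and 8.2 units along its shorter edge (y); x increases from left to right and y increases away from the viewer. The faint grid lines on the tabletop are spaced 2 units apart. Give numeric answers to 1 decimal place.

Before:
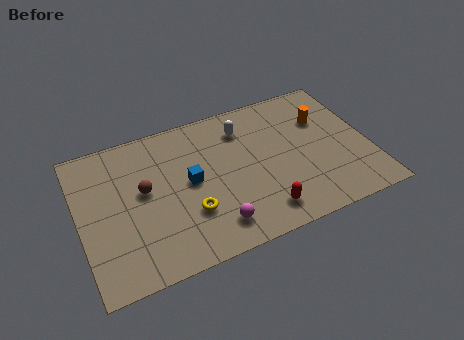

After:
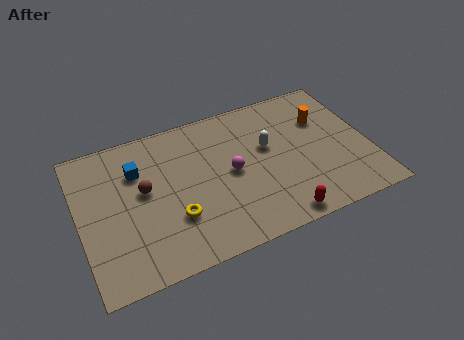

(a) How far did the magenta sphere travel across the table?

2.8

The magenta sphere moved from about (5.9, 1.5) to (7.0, 4.1), a distance of √(1.1² + 2.6²) ≈ 2.8.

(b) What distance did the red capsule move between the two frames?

0.9

The red capsule moved from about (8.1, 1.4) to (8.8, 0.8), a distance of √(0.7² + 0.6²) ≈ 0.9.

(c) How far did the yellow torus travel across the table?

0.7

The yellow torus was near (4.9, 2.6) before and (4.2, 2.6) after, so it travelled √(0.7² + 0.0²) ≈ 0.7 units.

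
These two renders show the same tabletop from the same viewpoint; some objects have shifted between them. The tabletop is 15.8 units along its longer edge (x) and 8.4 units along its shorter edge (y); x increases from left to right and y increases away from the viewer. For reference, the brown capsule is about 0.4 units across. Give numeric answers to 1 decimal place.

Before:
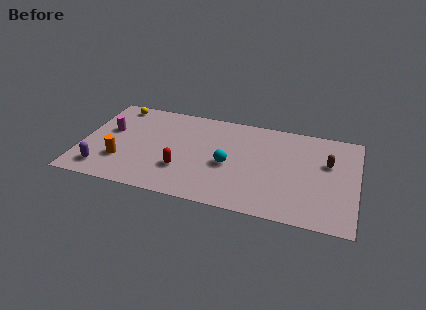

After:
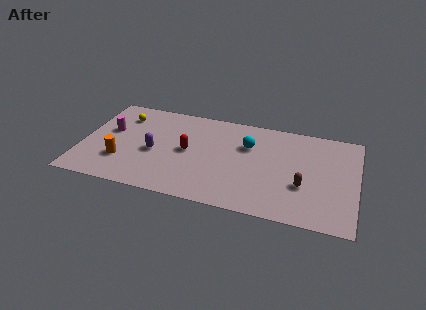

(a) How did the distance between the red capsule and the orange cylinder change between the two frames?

+0.6

They were about 3.5 units apart before and 4.1 after — 0.6 units further apart.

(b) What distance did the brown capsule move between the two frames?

2.6

From (14.1, 5.3) to (12.8, 3.0), the brown capsule covered √(1.3² + 2.3²) ≈ 2.6 units.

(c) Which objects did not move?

the orange cylinder and the magenta cylinder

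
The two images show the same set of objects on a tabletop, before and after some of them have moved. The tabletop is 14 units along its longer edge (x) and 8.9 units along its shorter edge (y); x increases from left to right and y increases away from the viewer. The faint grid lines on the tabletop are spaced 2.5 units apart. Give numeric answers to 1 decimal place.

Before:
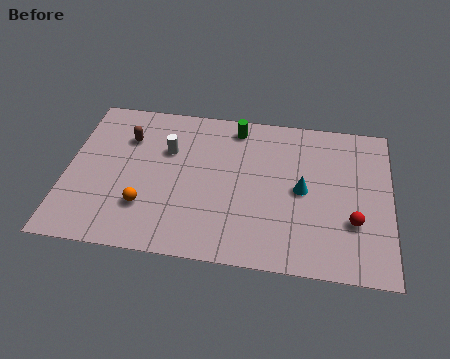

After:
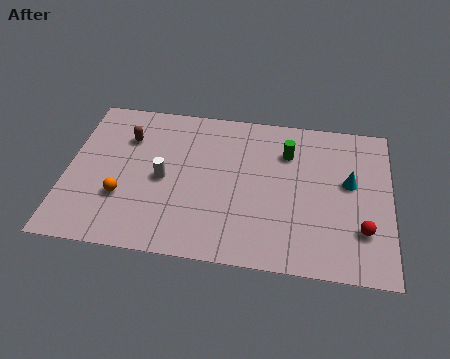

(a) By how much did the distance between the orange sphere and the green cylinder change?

+1.5

They were about 6.4 units apart before and 7.9 after — 1.5 units further apart.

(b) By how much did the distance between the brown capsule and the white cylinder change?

+0.9

They were about 1.9 units apart before and 2.8 after — 0.9 units further apart.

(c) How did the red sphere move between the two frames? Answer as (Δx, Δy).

(0.4, -0.4)

The red sphere started near (12.4, 2.9) and ended near (12.8, 2.5).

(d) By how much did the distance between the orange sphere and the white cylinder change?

-1.4

Before: roughly 3.5 units apart; after: 2.1. That's 1.4 units closer together.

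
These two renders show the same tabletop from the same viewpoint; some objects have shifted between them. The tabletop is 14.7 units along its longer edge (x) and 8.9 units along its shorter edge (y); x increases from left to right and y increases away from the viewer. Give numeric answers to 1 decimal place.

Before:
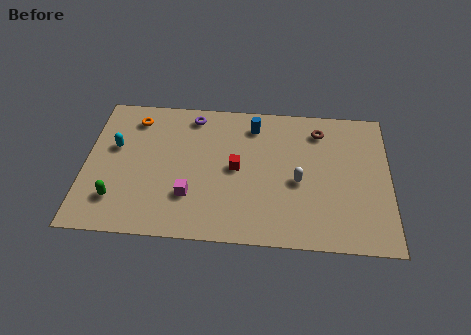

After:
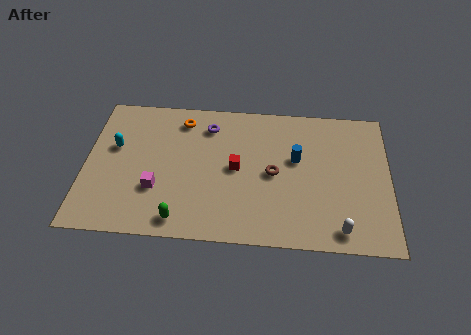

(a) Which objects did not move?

the red cube and the cyan capsule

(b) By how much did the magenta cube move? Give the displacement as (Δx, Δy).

(-1.6, 0.3)

The magenta cube started near (5.1, 2.6) and ended near (3.5, 2.9).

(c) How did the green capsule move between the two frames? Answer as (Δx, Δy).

(3.1, -1.0)

From the two frames, the green capsule sits at roughly (1.6, 2.1) before and (4.7, 1.1) after.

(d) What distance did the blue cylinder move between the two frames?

2.9

The blue cylinder was near (8.1, 7.3) before and (10.2, 5.3) after, so it travelled √(2.1² + 2.0²) ≈ 2.9 units.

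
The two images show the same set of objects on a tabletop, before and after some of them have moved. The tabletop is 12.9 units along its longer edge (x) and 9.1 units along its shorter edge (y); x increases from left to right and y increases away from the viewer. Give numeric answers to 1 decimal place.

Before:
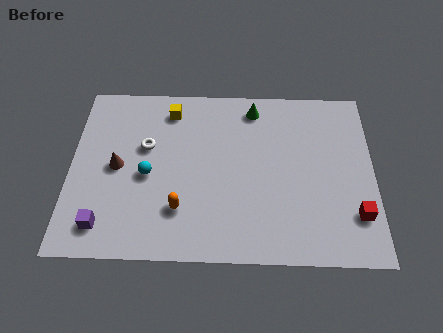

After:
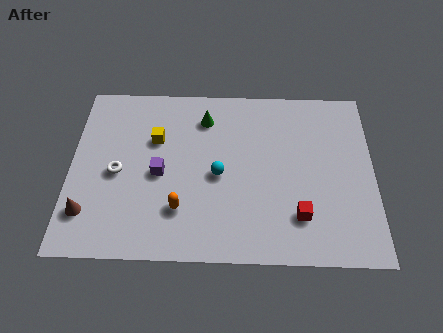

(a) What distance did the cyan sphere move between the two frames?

3.0

The cyan sphere moved from about (3.3, 4.1) to (6.3, 4.2), a distance of √(3.0² + 0.1²) ≈ 3.0.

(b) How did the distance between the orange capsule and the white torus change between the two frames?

-0.3

The distance was about 3.5 in the first image and 3.2 in the second, so they moved 0.3 units closer together.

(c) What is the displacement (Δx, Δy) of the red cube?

(-2.4, -0.1)

From the two frames, the red cube sits at roughly (12.1, 2.3) before and (9.7, 2.2) after.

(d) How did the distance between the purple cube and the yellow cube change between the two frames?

-4.9

They were about 6.7 units apart before and 1.8 after — 4.9 units closer together.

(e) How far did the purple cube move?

3.5

From (1.5, 1.5) to (3.8, 4.2), the purple cube covered √(2.3² + 2.7²) ≈ 3.5 units.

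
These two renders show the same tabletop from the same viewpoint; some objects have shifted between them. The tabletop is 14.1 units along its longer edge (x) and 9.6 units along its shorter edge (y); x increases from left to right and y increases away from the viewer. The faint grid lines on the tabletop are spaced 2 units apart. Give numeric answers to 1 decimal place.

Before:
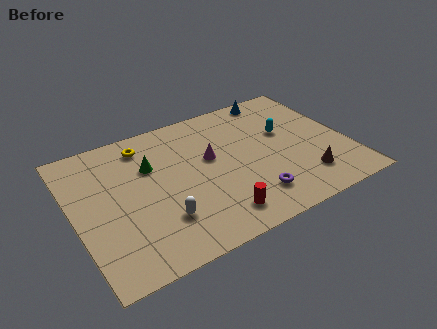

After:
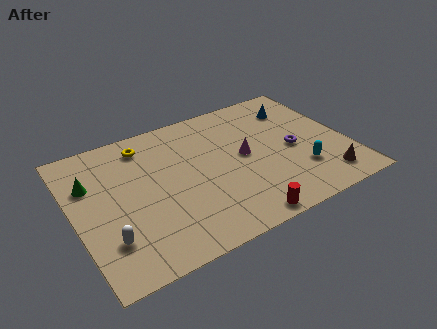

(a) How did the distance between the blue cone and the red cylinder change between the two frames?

-0.5

They were about 8.3 units apart before and 7.8 after — 0.5 units closer together.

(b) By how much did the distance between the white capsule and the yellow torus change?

+0.7

The distance was about 5.4 in the first image and 6.1 in the second, so they moved 0.7 units further apart.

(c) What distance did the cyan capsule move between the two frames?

3.1

The cyan capsule moved from about (11.1, 5.8) to (11.4, 2.7), a distance of √(0.3² + 3.1²) ≈ 3.1.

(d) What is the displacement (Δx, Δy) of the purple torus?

(2.6, 2.4)

From the two frames, the purple torus sits at roughly (8.7, 2.0) before and (11.3, 4.4) after.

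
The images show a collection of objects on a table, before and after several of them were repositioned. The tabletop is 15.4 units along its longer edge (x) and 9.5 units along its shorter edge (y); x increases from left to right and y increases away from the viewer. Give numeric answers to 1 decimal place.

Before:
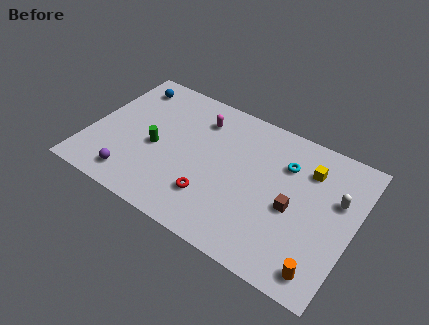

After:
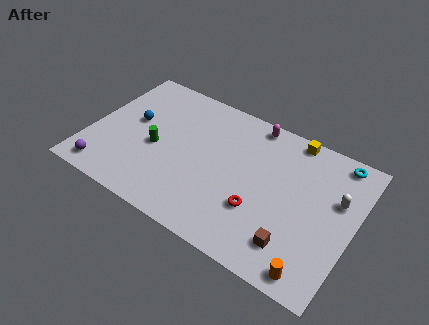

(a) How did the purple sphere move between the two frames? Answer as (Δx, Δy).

(-1.6, -0.3)

The purple sphere was at about (3.0, 1.5) and moved to about (1.4, 1.2).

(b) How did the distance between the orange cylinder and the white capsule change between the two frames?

+0.3

Before: roughly 4.7 units apart; after: 5.0. That's 0.3 units further apart.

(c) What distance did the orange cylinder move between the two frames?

0.5

From (14.1, 1.3) to (13.7, 1.0), the orange cylinder covered √(0.4² + 0.3²) ≈ 0.5 units.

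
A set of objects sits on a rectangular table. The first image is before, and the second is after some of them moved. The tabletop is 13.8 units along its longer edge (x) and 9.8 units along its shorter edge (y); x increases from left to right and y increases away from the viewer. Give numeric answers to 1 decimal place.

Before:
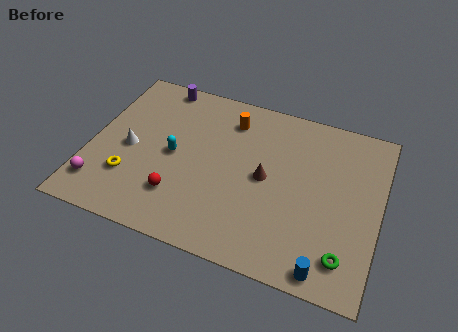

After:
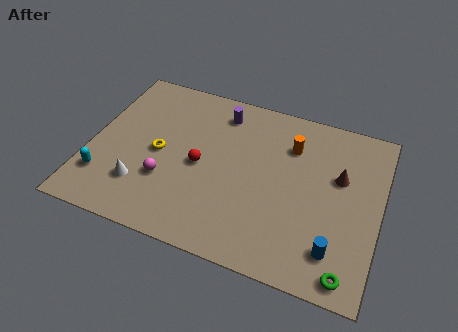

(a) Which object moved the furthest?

the cyan capsule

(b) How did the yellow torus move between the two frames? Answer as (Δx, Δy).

(1.2, 1.9)

From the two frames, the yellow torus sits at roughly (2.1, 2.8) before and (3.3, 4.7) after.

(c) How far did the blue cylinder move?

1.1

The blue cylinder was near (11.6, 0.9) before and (11.9, 2.0) after, so it travelled √(0.3² + 1.1²) ≈ 1.1 units.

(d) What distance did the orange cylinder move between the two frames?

3.1

The orange cylinder moved from about (6.4, 7.8) to (9.4, 7.2), a distance of √(3.0² + 0.6²) ≈ 3.1.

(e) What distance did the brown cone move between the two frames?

3.6

From (8.4, 4.9) to (11.8, 6.1), the brown cone covered √(3.4² + 1.2²) ≈ 3.6 units.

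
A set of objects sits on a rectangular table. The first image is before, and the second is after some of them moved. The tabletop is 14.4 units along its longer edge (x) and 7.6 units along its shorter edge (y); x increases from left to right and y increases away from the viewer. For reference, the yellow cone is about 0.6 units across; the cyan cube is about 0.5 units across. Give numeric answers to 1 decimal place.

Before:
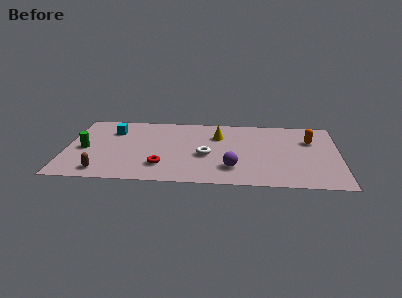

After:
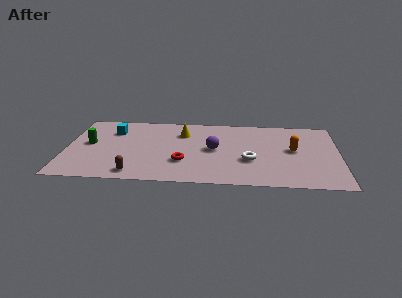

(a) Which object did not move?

the cyan cube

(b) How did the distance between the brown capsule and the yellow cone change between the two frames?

-2.2

The distance was about 7.4 in the first image and 5.2 in the second, so they moved 2.2 units closer together.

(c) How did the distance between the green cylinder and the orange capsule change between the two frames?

-1.2

They were about 12.0 units apart before and 10.8 after — 1.2 units closer together.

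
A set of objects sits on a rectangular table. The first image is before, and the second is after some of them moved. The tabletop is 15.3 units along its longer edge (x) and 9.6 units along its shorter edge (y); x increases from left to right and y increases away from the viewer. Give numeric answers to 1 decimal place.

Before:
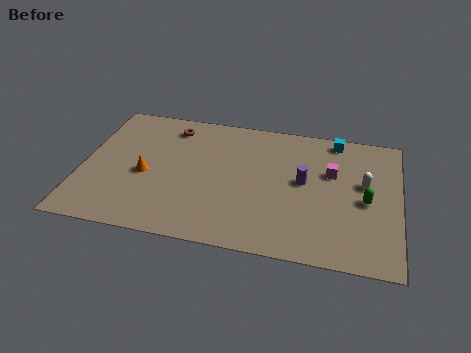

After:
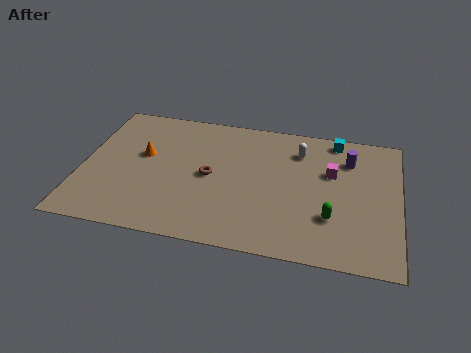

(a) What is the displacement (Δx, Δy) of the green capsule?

(-1.6, -1.5)

The green capsule started near (13.7, 4.4) and ended near (12.1, 2.9).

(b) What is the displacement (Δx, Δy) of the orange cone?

(-0.2, 1.4)

The orange cone started near (3.1, 4.2) and ended near (2.9, 5.6).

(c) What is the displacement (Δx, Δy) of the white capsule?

(-3.2, 1.8)

From the two frames, the white capsule sits at roughly (13.6, 5.6) before and (10.4, 7.4) after.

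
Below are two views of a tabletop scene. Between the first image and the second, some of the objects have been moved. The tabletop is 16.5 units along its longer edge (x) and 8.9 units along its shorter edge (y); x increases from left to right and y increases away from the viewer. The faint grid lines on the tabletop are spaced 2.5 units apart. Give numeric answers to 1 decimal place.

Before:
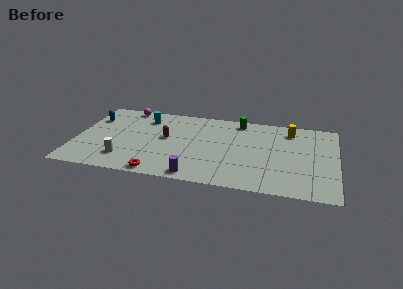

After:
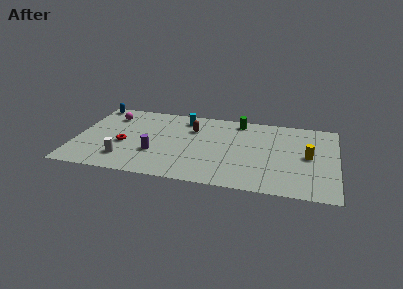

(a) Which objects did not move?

the green cylinder and the white cylinder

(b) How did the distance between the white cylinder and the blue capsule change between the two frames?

+1.6

The distance was about 5.0 in the first image and 6.6 in the second, so they moved 1.6 units further apart.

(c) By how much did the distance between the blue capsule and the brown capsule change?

+1.7

The distance was about 5.0 in the first image and 6.7 in the second, so they moved 1.7 units further apart.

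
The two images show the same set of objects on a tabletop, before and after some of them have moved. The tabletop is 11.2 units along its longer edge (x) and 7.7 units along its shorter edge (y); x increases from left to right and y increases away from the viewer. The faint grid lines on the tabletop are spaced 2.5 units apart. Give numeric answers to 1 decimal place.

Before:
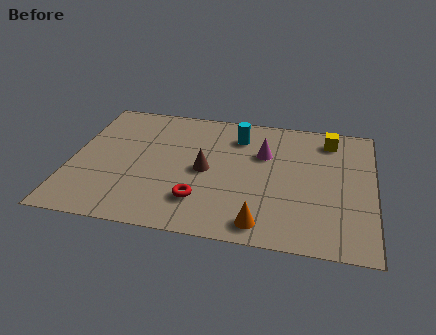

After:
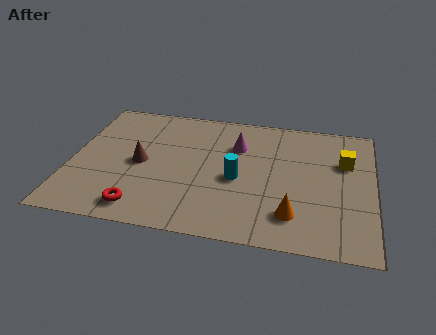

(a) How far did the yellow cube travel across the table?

1.4

The yellow cube was near (9.5, 6.4) before and (10.1, 5.1) after, so it travelled √(0.6² + 1.3²) ≈ 1.4 units.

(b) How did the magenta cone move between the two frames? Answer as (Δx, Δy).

(-1.0, 0.3)

The magenta cone was at about (7.1, 5.1) and moved to about (6.1, 5.4).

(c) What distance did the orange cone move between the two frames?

1.3

From (7.2, 1.0) to (8.3, 1.7), the orange cone covered √(1.1² + 0.7²) ≈ 1.3 units.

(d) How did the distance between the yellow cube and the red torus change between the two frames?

+1.9

They were about 6.4 units apart before and 8.3 after — 1.9 units further apart.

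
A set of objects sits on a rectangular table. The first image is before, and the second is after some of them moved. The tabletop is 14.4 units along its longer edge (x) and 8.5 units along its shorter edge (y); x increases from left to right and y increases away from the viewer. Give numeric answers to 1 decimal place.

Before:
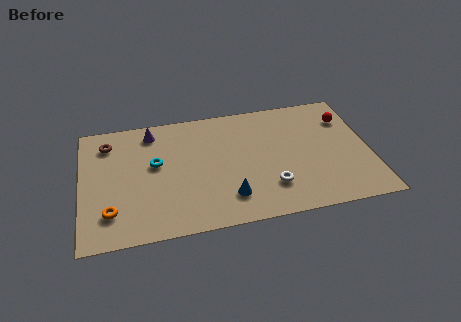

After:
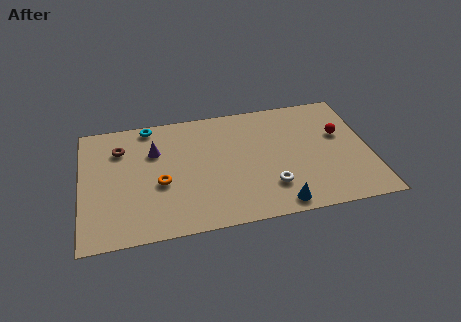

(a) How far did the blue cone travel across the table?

2.6

The blue cone was near (7.2, 1.9) before and (9.6, 0.9) after, so it travelled √(2.4² + 1.0²) ≈ 2.6 units.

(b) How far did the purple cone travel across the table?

1.4

The purple cone was near (3.6, 7.2) before and (3.7, 5.8) after, so it travelled √(0.1² + 1.4²) ≈ 1.4 units.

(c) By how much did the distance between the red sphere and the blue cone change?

-2.1

Before: roughly 7.6 units apart; after: 5.5. That's 2.1 units closer together.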